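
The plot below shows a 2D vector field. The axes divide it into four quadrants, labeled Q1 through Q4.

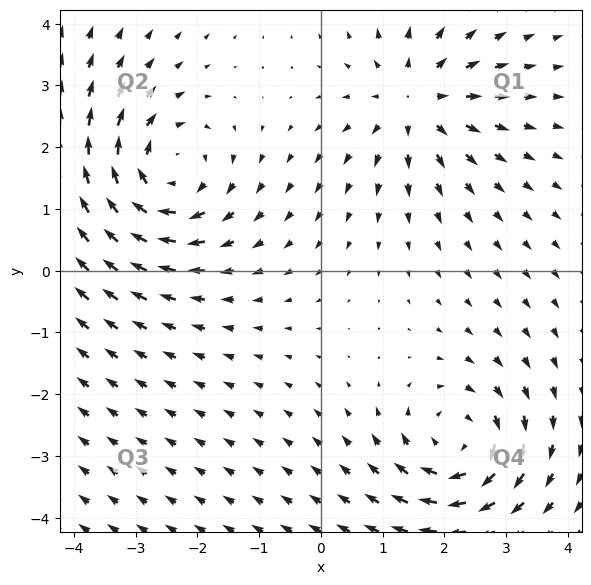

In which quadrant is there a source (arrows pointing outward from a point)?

Q1

The source sits at approximately (1.5, 2.7), which lies in quadrant Q1. The divergence there is about +4, positive as expected for a source.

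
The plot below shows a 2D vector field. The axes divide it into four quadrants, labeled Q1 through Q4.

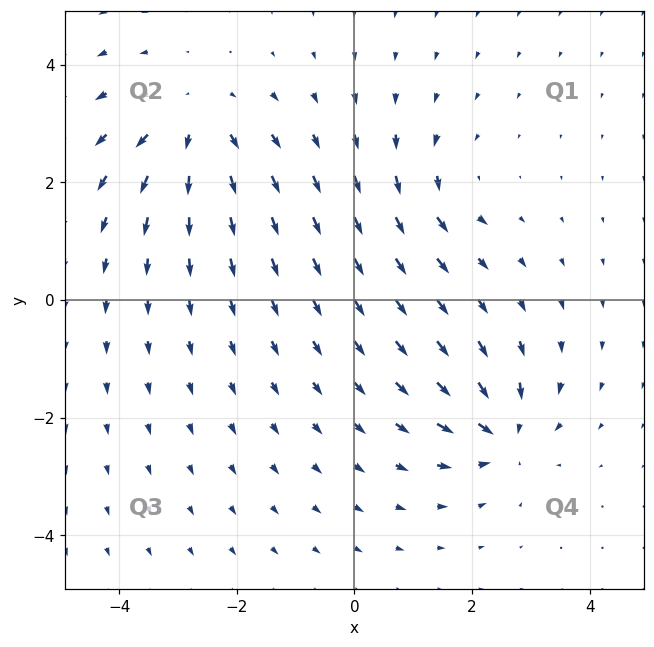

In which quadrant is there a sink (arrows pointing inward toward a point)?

The sink sits at approximately (2.5, -2.3), which lies in quadrant Q4. The divergence there is about -7, negative as expected for a sink.

Q4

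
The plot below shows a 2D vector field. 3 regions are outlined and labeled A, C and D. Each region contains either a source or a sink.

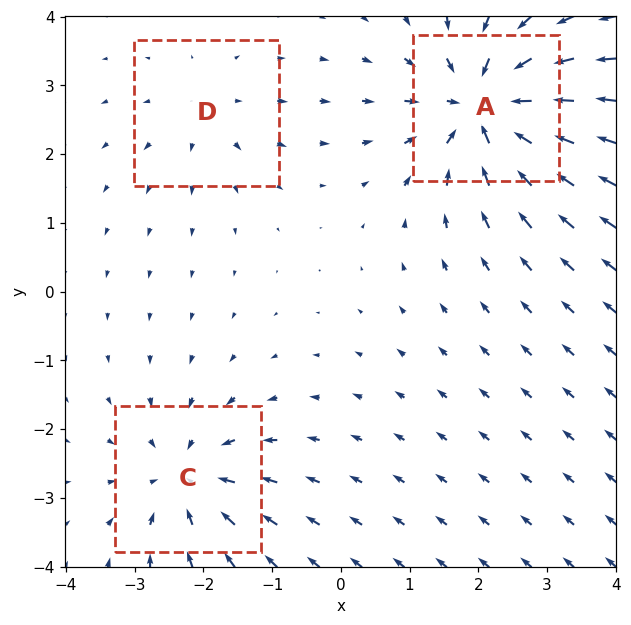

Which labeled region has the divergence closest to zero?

Divergence at each region's feature centre — A: about -6, C: about -4, D: about +2. Region D is closest to zero.

D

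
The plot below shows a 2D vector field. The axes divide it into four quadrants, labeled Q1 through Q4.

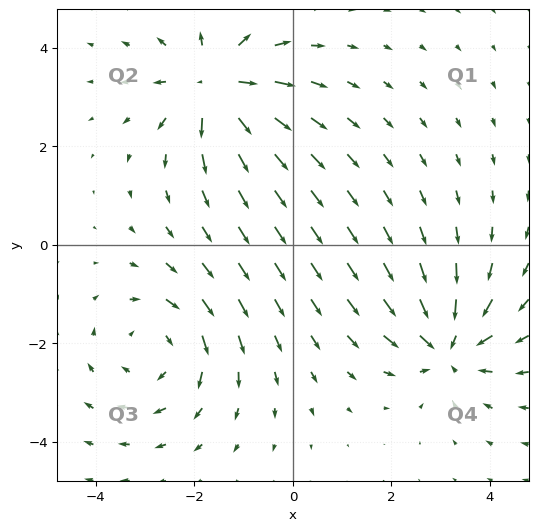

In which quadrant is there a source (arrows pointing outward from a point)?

The source sits at approximately (-1.6, 3.2), which lies in quadrant Q2. The divergence there is about +6, positive as expected for a source.

Q2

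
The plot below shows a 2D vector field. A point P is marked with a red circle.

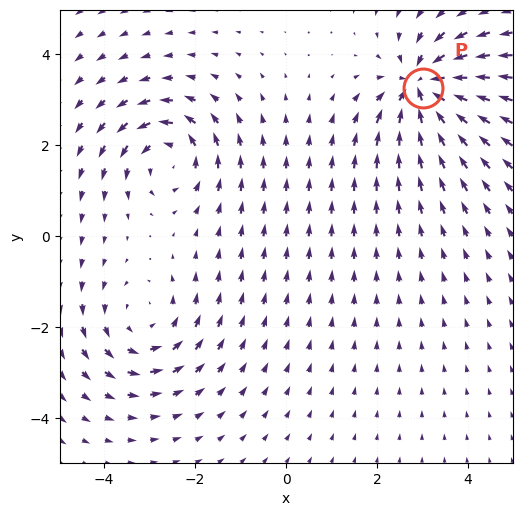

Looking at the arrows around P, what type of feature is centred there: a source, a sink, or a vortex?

sink

At P (3.0, 3.3) the arrows converge inward. Divergence about -6, curl ≈0 — negative divergence with near-zero curl is a sink.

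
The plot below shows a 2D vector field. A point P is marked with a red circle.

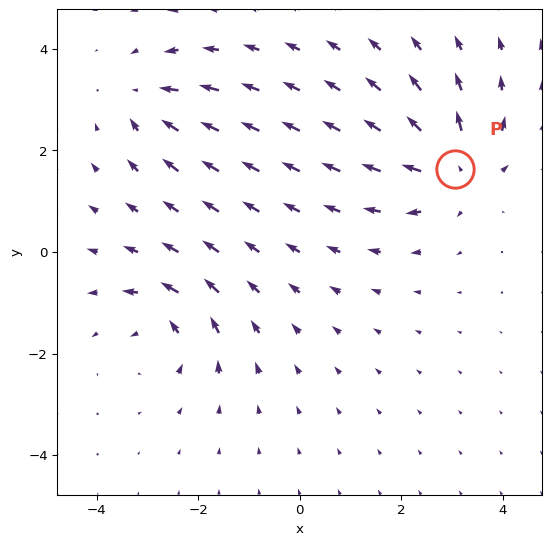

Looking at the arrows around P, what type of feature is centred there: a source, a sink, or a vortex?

source

At P (3.1, 1.6) the arrows spread outward. Divergence about +6, curl ≈0 — positive divergence with near-zero curl is a source.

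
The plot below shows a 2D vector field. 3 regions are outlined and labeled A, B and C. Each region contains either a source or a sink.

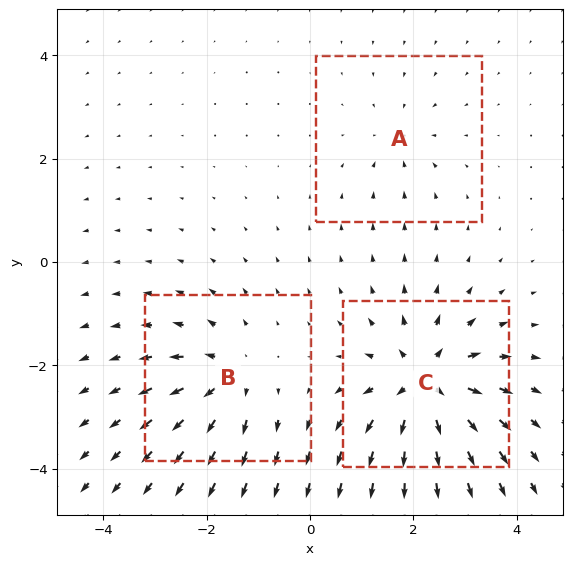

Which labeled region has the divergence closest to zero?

Divergence at each region's feature centre — A: about -2, B: about +4, C: about +6. Region A is closest to zero.

A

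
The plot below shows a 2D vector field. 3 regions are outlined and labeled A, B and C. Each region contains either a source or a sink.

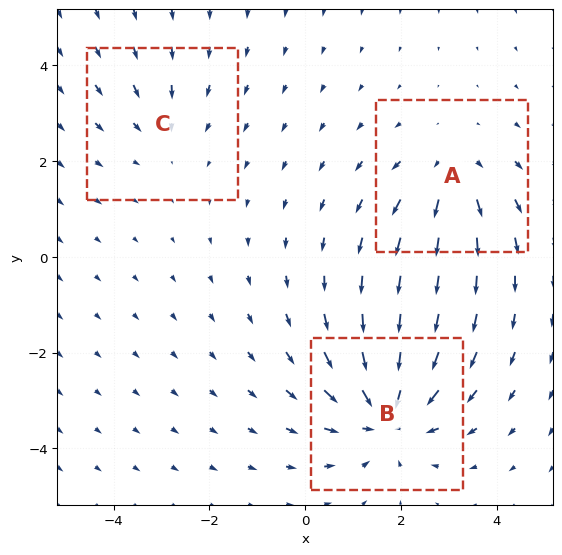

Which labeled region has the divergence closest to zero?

C

Divergence at each region's feature centre — A: about +3, B: about -4, C: about -2. Region C is closest to zero.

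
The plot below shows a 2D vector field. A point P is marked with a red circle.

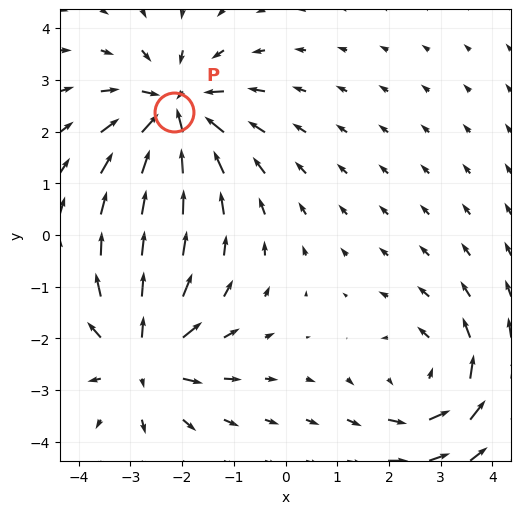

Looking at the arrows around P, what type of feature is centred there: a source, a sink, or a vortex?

sink

At P (-2.1, 2.4) the arrows converge inward. Divergence about -5, curl ≈0 — negative divergence with near-zero curl is a sink.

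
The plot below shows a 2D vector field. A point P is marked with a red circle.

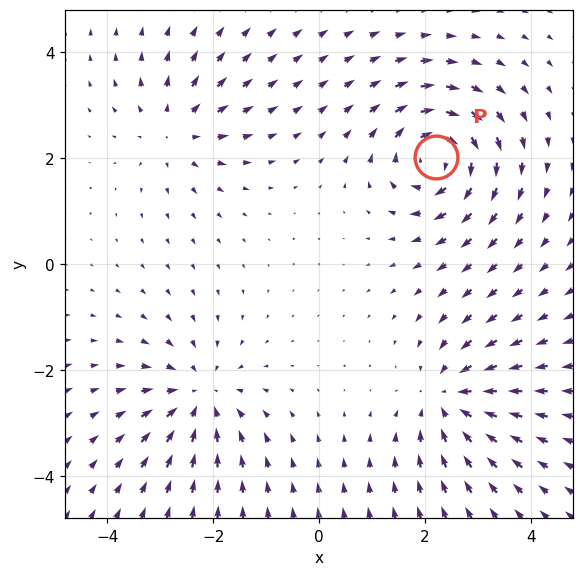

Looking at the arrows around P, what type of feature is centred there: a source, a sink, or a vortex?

vortex

At P (2.2, 2.0) the arrows circulate clockwise. Divergence ≈0, curl about -6 — near-zero divergence with nonzero curl is a vortex.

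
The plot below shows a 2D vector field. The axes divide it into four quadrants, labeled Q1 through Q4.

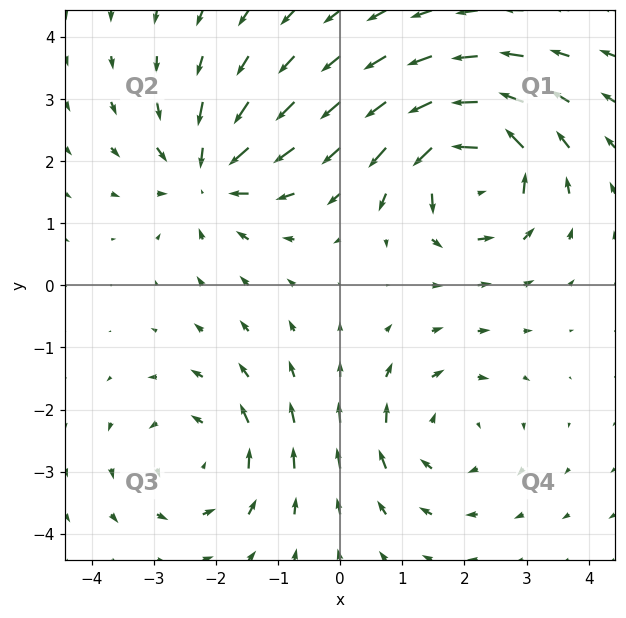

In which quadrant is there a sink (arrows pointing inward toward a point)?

Q2

The sink sits at approximately (-2.1, 1.8), which lies in quadrant Q2. The divergence there is about -4, negative as expected for a sink.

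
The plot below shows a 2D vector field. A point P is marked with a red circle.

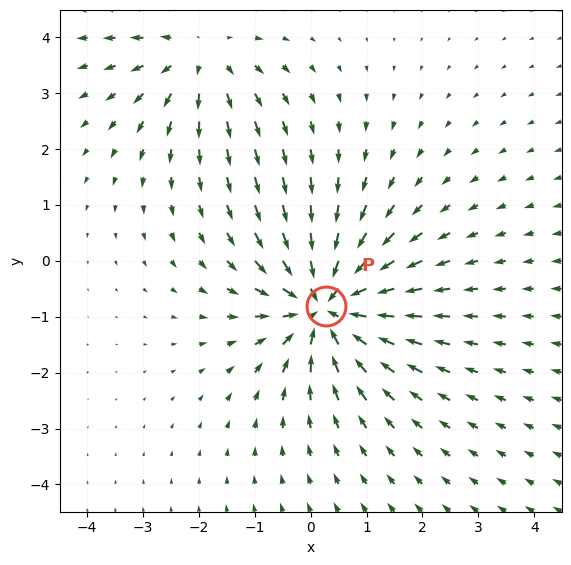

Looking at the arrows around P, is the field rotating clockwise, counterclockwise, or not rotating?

not rotating

Near P at (0.3, -0.8) the arrows show no circulation. The curl there is ≈0.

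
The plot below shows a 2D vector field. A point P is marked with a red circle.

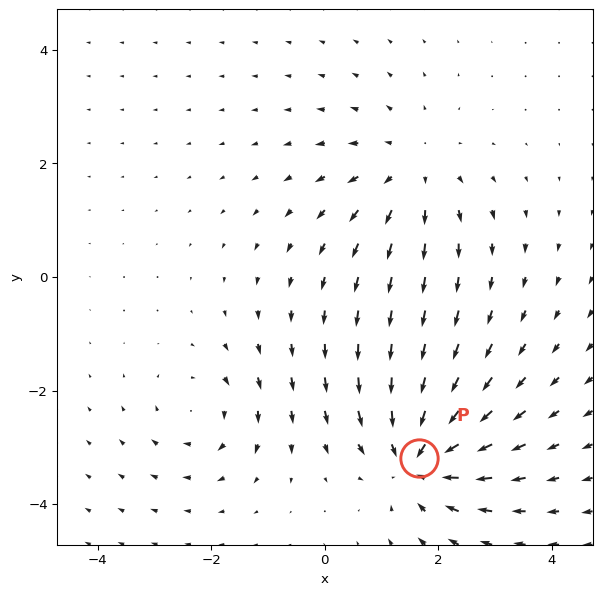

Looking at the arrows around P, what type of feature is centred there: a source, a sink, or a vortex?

sink

At P (1.7, -3.2) the arrows converge inward. Divergence about -6, curl ≈0 — negative divergence with near-zero curl is a sink.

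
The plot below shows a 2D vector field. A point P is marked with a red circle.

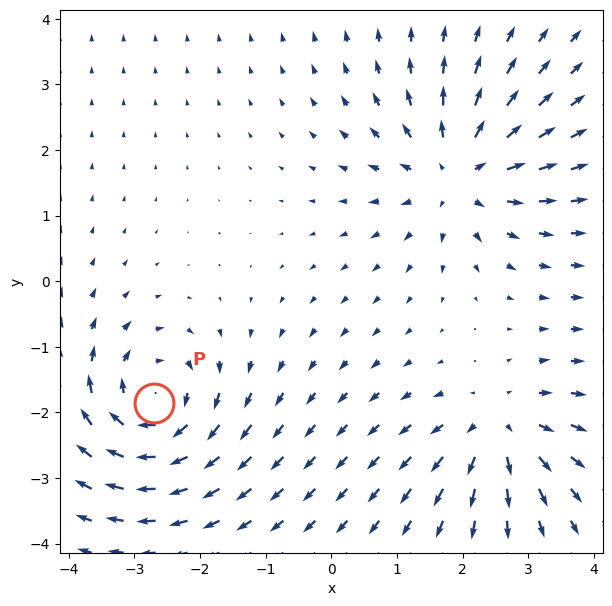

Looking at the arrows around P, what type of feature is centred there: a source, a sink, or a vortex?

At P (-2.7, -1.9) the arrows circulate clockwise. Divergence ≈0, curl about -6 — near-zero divergence with nonzero curl is a vortex.

vortex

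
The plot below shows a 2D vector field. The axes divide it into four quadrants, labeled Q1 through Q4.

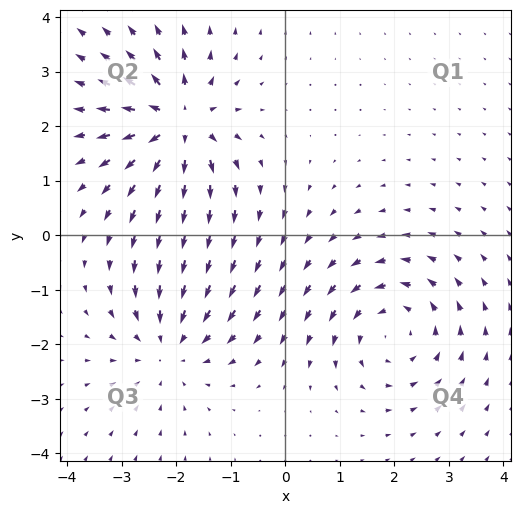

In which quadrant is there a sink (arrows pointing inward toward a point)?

Q3

The sink sits at approximately (-2.1, -2.0), which lies in quadrant Q3. The divergence there is about -4, negative as expected for a sink.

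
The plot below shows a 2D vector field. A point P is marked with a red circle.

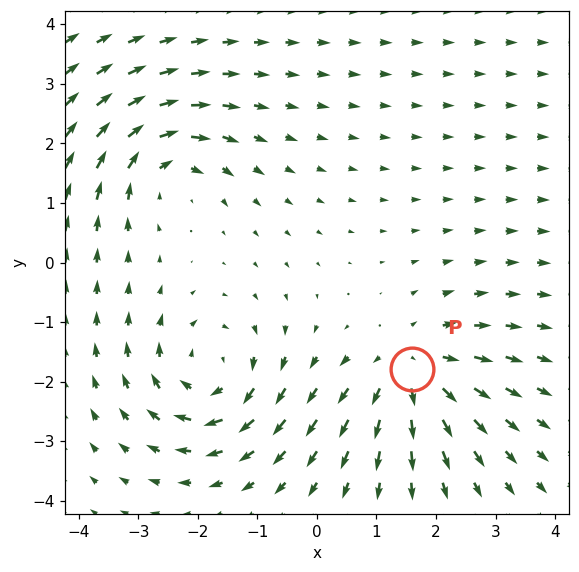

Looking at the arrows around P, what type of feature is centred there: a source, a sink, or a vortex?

source

At P (1.6, -1.8) the arrows spread outward. Divergence about +5, curl ≈0 — positive divergence with near-zero curl is a source.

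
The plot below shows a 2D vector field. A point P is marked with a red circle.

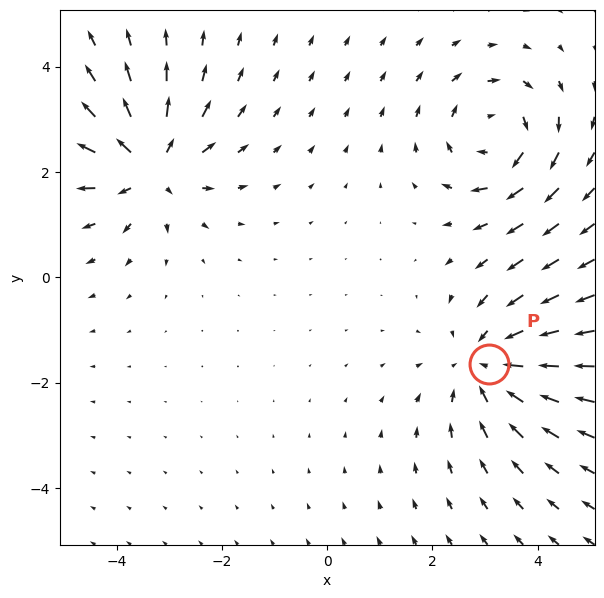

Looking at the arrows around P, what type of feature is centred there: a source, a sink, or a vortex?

sink

At P (3.1, -1.7) the arrows converge inward. Divergence about -4, curl ≈0 — negative divergence with near-zero curl is a sink.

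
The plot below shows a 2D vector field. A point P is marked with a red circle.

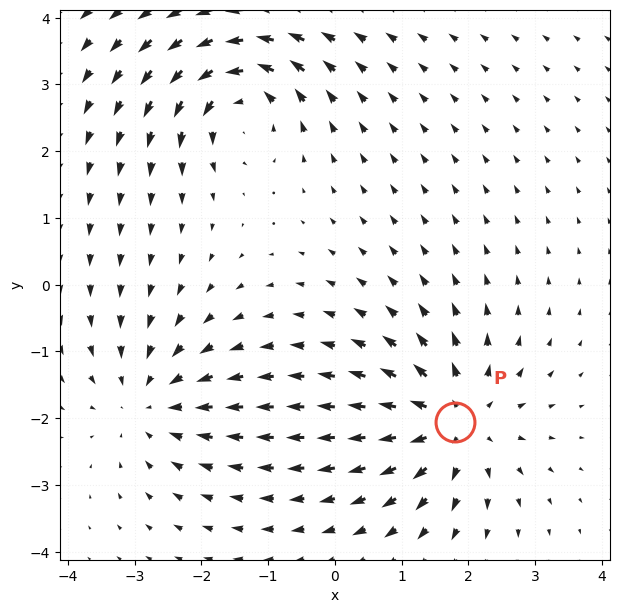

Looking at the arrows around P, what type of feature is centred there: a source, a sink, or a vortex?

source

At P (1.8, -2.1) the arrows spread outward. Divergence about +5, curl ≈0 — positive divergence with near-zero curl is a source.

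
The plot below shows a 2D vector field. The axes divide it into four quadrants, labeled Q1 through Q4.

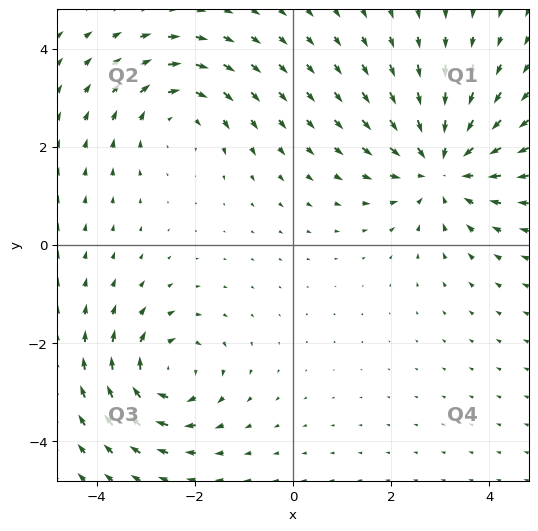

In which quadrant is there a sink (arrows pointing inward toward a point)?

Q1

The sink sits at approximately (3.0, 1.6), which lies in quadrant Q1. The divergence there is about -4, negative as expected for a sink.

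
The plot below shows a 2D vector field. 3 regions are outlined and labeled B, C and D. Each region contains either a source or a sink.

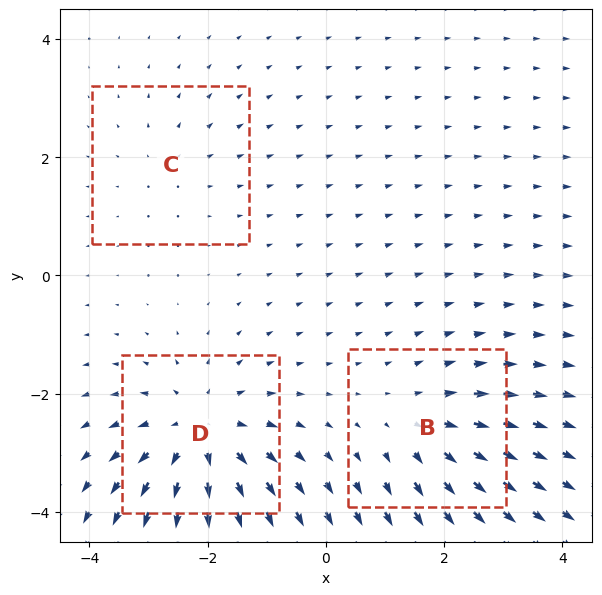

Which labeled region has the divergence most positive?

Divergence at each region's feature centre — B: about +3, C: about +2, D: about +5. Region D is most positive.

D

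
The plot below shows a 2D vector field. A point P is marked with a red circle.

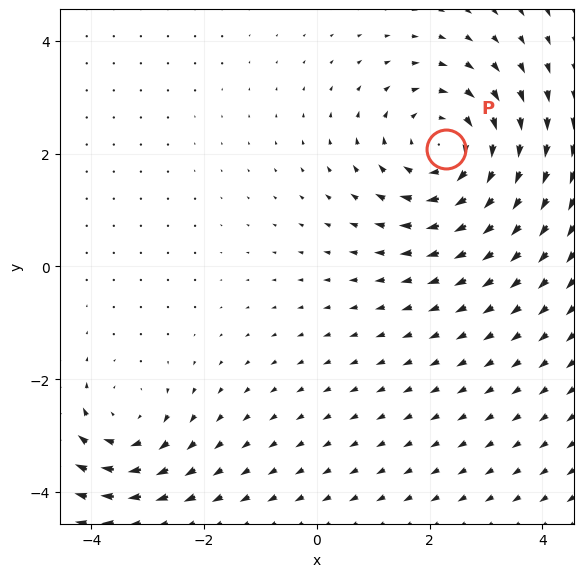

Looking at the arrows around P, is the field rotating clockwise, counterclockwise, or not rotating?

clockwise

Near P at (2.3, 2.1) the arrows circulate clockwise. The curl (z-component) there is about -4; negative curl means clockwise rotation.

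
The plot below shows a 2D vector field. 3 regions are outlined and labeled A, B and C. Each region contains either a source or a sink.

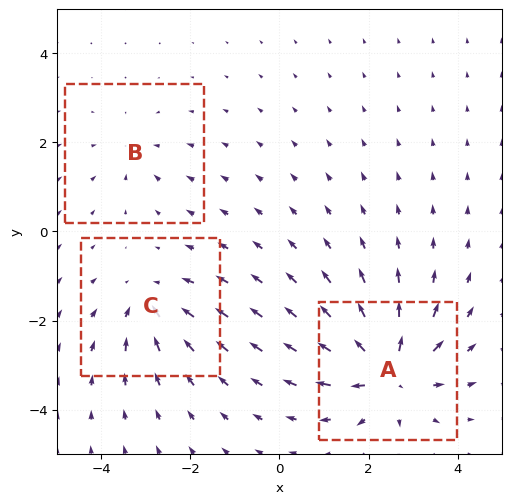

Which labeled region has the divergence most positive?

A

Divergence at each region's feature centre — A: about +6, B: about -2, C: about -4. Region A is most positive.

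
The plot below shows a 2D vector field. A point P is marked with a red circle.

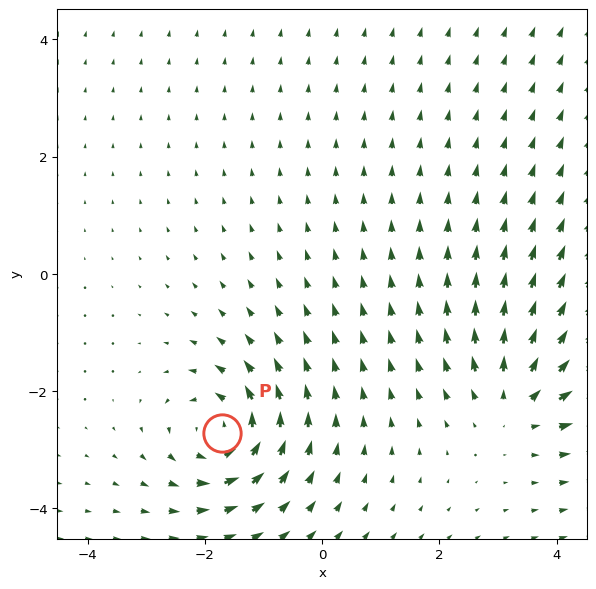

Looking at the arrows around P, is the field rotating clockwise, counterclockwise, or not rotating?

counterclockwise

Near P at (-1.7, -2.7) the arrows circulate counterclockwise. The curl (z-component) there is about +4; positive curl means counterclockwise rotation.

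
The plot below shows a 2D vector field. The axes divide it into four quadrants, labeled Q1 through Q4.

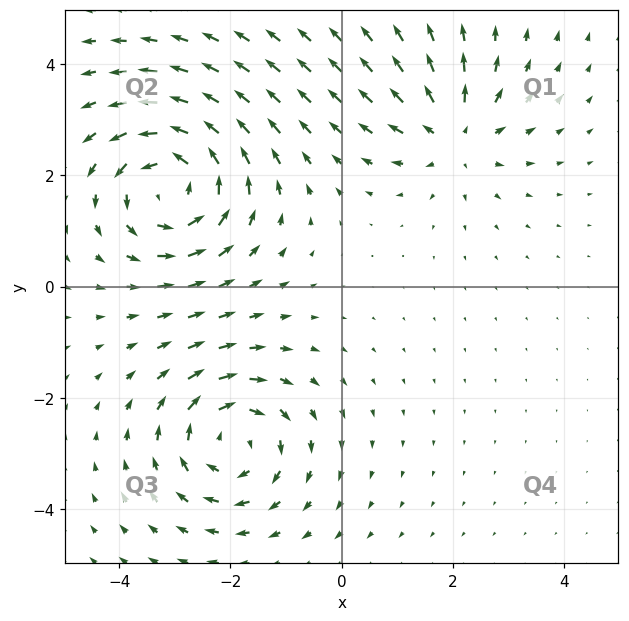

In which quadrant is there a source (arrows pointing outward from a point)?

The source sits at approximately (2.0, 2.7), which lies in quadrant Q1. The divergence there is about +3, positive as expected for a source.

Q1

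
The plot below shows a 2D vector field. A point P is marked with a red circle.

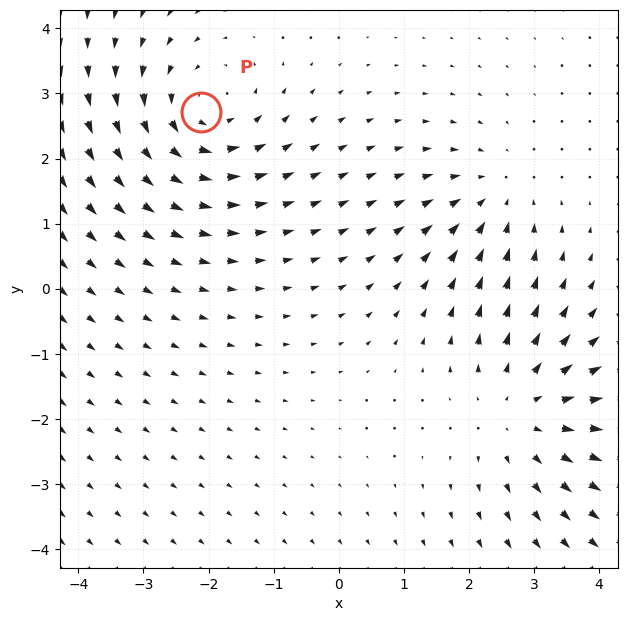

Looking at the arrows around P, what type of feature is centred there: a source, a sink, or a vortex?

At P (-2.1, 2.7) the arrows circulate counterclockwise. Divergence ≈0, curl about +3 — near-zero divergence with nonzero curl is a vortex.

vortex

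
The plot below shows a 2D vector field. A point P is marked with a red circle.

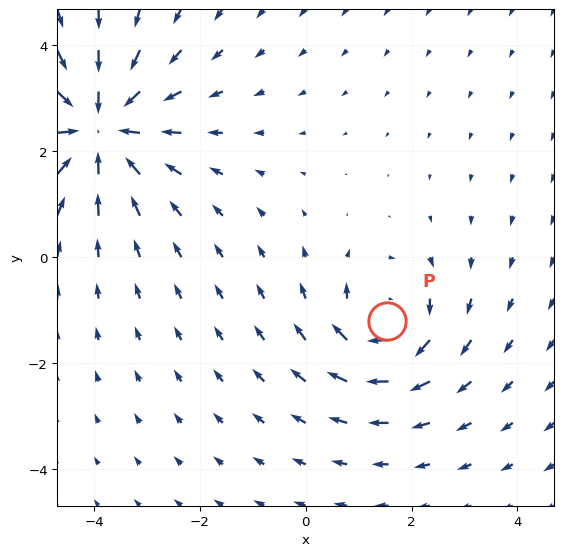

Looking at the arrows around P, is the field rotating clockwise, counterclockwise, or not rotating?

Near P at (1.5, -1.2) the arrows circulate clockwise. The curl (z-component) there is about -4; negative curl means clockwise rotation.

clockwise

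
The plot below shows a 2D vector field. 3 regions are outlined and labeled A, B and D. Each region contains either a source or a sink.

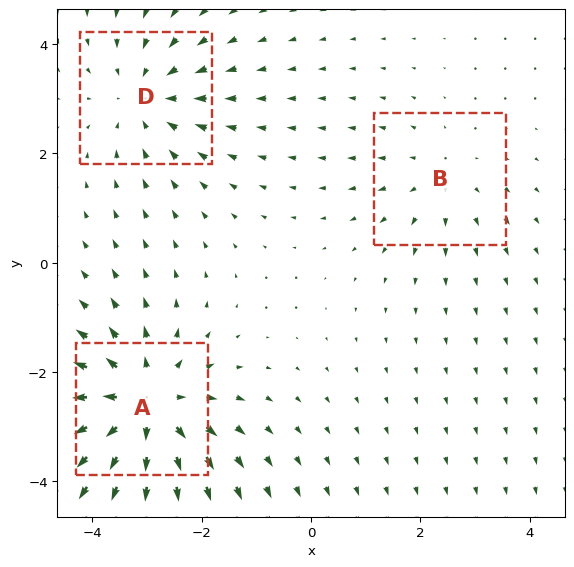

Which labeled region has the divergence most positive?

A

Divergence at each region's feature centre — A: about +4, B: about +2, D: about -3. Region A is most positive.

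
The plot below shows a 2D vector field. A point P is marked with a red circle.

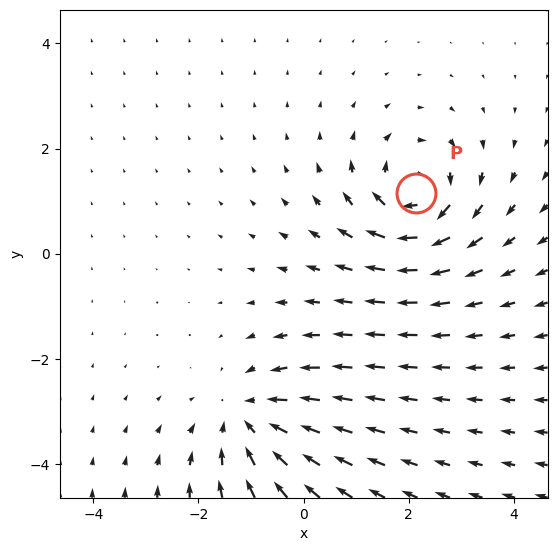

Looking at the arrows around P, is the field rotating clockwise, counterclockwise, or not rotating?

clockwise

Near P at (2.1, 1.2) the arrows circulate clockwise. The curl (z-component) there is about -5; negative curl means clockwise rotation.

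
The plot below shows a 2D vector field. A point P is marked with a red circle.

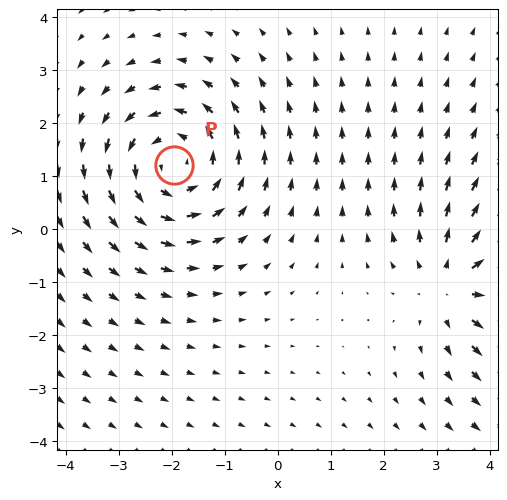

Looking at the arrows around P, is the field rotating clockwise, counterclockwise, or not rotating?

Near P at (-2.0, 1.2) the arrows circulate counterclockwise. The curl (z-component) there is about +3; positive curl means counterclockwise rotation.

counterclockwise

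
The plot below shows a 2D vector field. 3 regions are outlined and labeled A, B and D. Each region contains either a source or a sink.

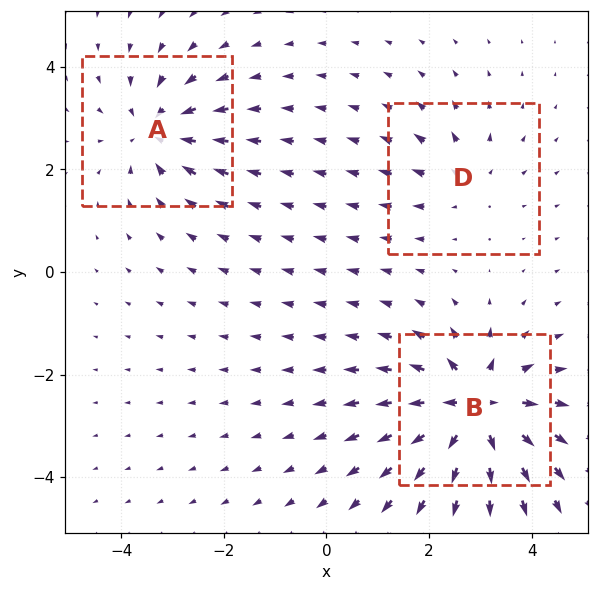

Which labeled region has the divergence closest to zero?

D

Divergence at each region's feature centre — A: about -4, B: about +6, D: about +2. Region D is closest to zero.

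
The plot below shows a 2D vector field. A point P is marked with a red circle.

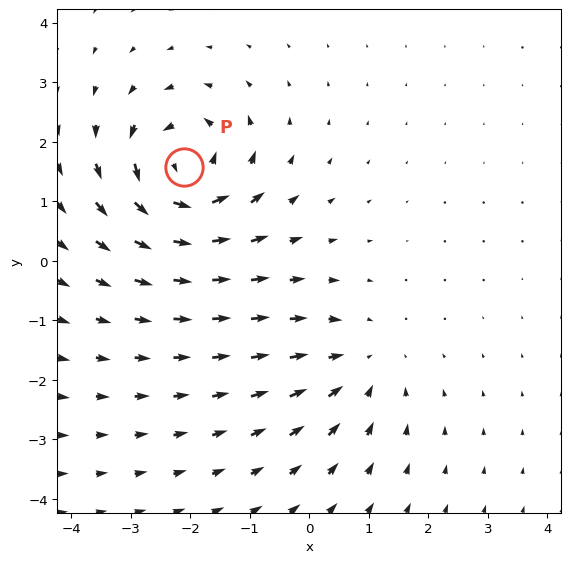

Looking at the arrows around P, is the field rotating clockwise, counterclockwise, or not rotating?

Near P at (-2.1, 1.6) the arrows circulate counterclockwise. The curl (z-component) there is about +7; positive curl means counterclockwise rotation.

counterclockwise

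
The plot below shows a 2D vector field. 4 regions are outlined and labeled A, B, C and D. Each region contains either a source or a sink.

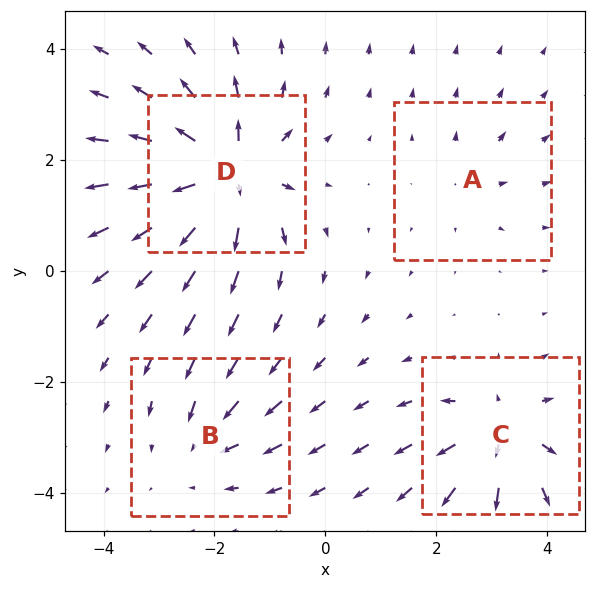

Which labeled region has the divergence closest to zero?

Divergence at each region's feature centre — A: about +3, B: about -4, C: about +6, D: about +9. Region A is closest to zero.

A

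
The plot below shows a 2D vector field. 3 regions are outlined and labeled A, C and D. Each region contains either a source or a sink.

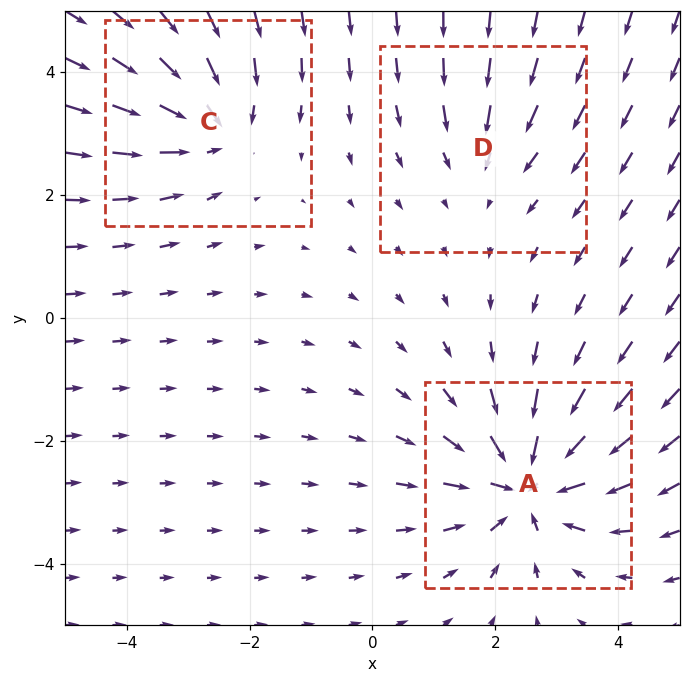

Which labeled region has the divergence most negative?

A

Divergence at each region's feature centre — A: about -5, C: about -3, D: about -2. Region A is most negative.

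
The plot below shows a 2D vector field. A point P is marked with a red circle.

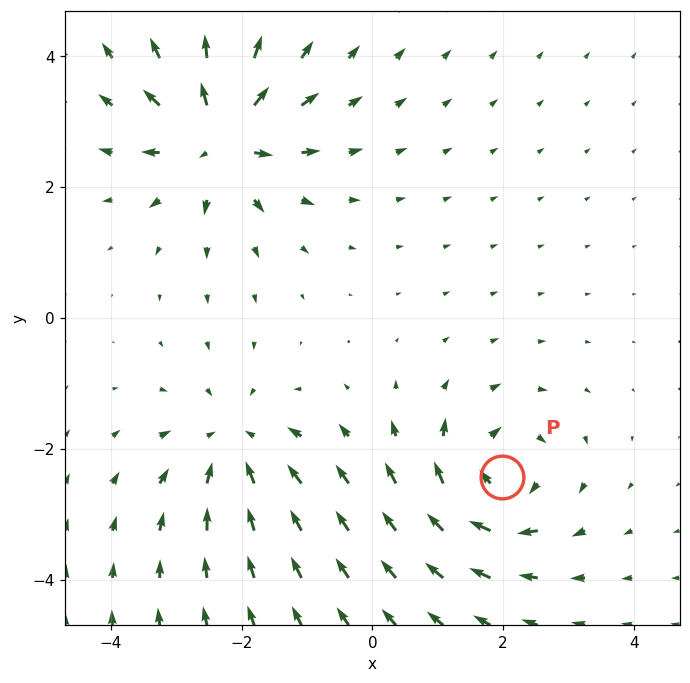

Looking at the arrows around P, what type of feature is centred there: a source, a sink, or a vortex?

vortex

At P (2.0, -2.4) the arrows circulate clockwise. Divergence ≈0, curl about -5 — near-zero divergence with nonzero curl is a vortex.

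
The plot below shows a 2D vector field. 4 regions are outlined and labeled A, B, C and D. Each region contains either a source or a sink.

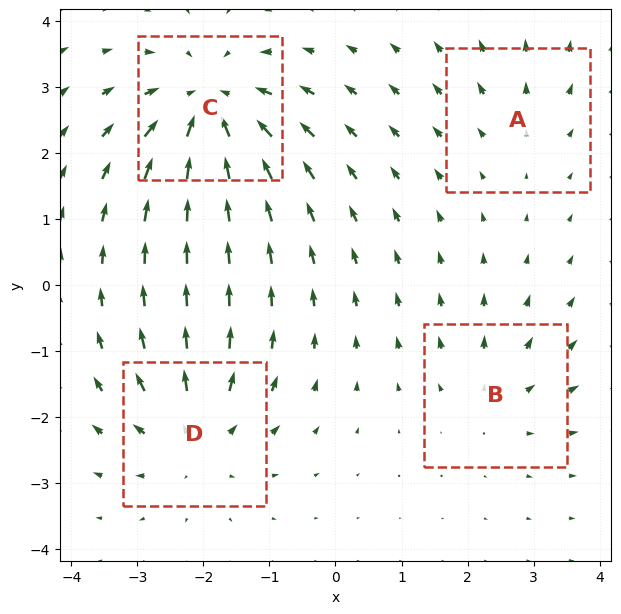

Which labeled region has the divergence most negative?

Divergence at each region's feature centre — A: about +2, B: about +3, C: about -7, D: about +5. Region C is most negative.

C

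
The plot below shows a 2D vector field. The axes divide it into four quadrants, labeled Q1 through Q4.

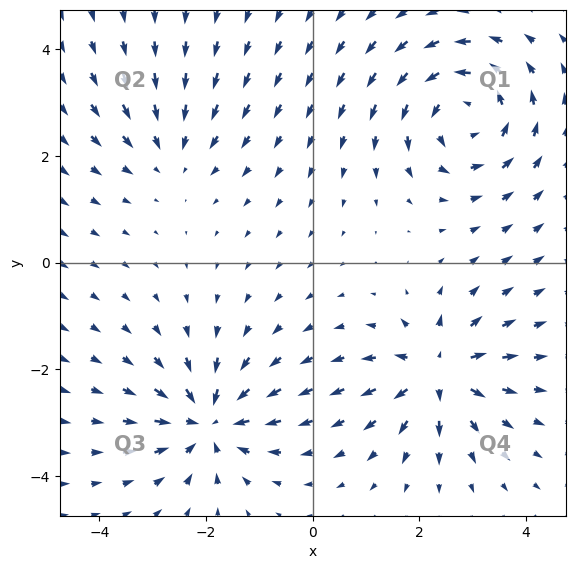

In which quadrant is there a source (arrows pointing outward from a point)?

The source sits at approximately (2.4, -2.1), which lies in quadrant Q4. The divergence there is about +6, positive as expected for a source.

Q4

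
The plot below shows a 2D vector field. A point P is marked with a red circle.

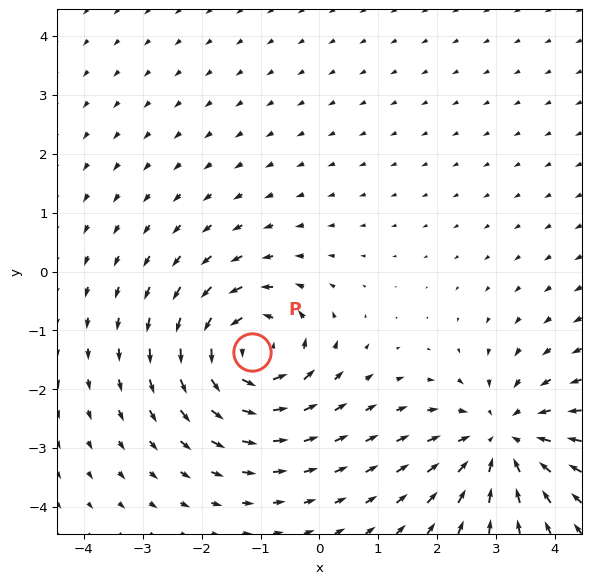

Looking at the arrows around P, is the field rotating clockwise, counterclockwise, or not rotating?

Near P at (-1.1, -1.4) the arrows circulate counterclockwise. The curl (z-component) there is about +6; positive curl means counterclockwise rotation.

counterclockwise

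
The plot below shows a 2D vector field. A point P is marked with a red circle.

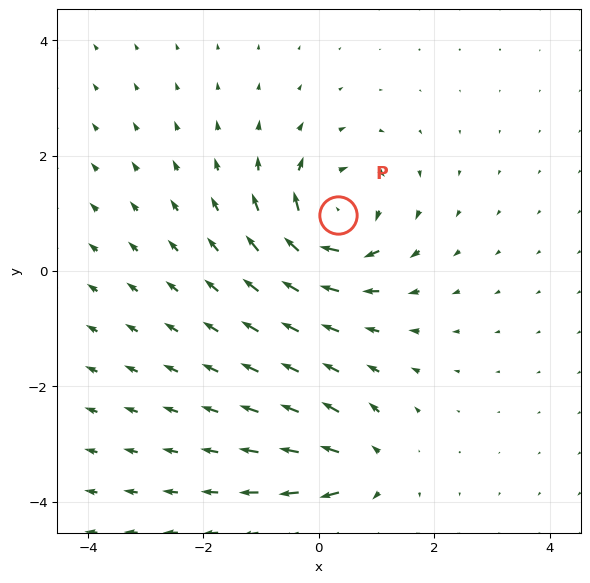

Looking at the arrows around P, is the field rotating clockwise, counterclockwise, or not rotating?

Near P at (0.3, 1.0) the arrows circulate clockwise. The curl (z-component) there is about -6; negative curl means clockwise rotation.

clockwise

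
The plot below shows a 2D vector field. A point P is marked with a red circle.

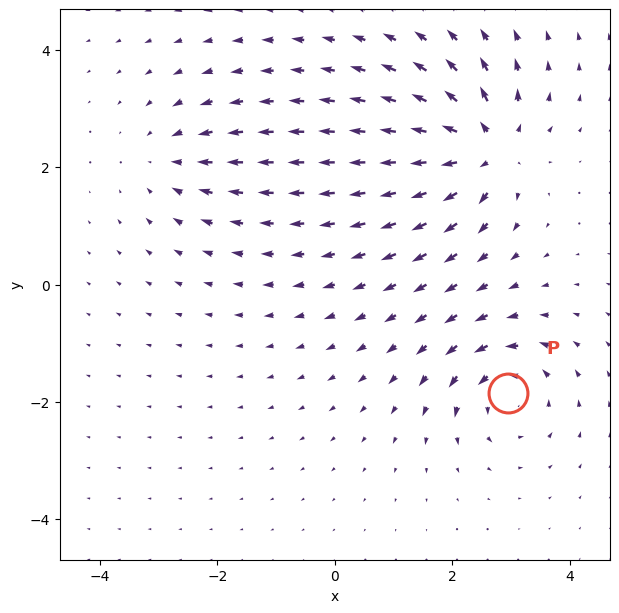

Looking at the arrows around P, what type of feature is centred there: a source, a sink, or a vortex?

At P (2.9, -1.8) the arrows circulate counterclockwise. Divergence ≈0, curl about +5 — near-zero divergence with nonzero curl is a vortex.

vortex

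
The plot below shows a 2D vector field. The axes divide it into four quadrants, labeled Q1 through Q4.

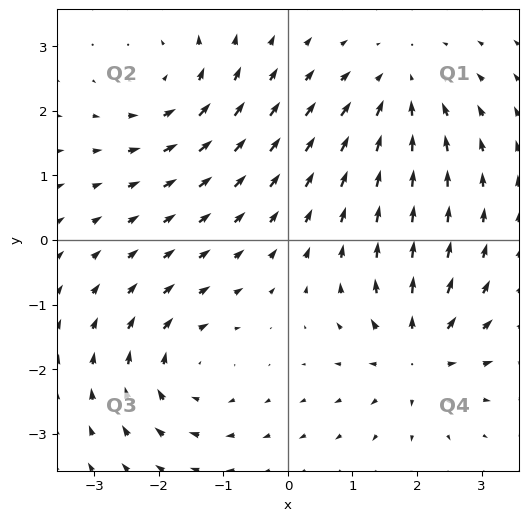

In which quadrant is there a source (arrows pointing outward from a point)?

The source sits at approximately (2.0, -1.8), which lies in quadrant Q4. The divergence there is about +6, positive as expected for a source.

Q4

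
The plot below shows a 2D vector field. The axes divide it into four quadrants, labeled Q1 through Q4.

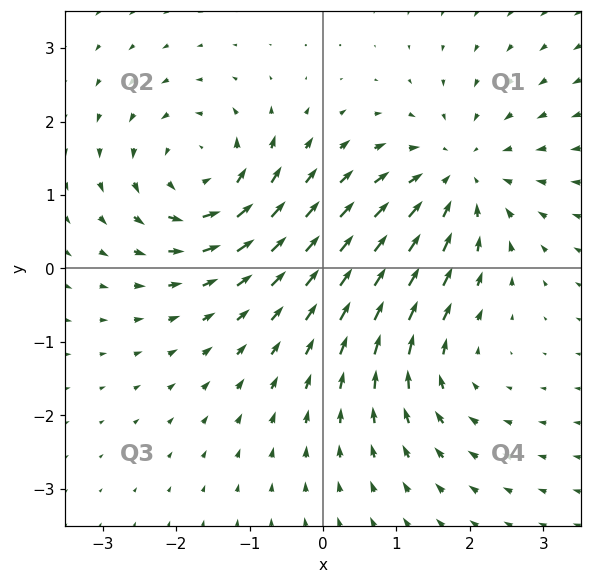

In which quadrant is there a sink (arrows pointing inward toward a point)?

Q1

The sink sits at approximately (1.8, 1.2), which lies in quadrant Q1. The divergence there is about -4, negative as expected for a sink.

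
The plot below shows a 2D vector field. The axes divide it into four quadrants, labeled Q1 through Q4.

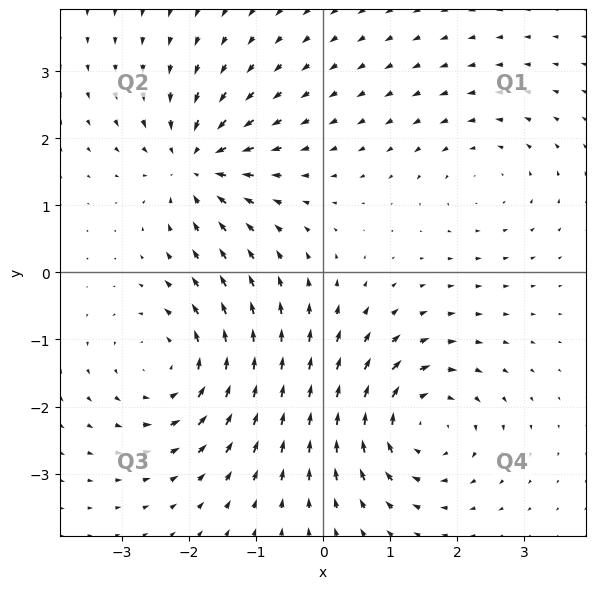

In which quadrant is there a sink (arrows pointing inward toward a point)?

The sink sits at approximately (-1.9, 1.6), which lies in quadrant Q2. The divergence there is about -5, negative as expected for a sink.

Q2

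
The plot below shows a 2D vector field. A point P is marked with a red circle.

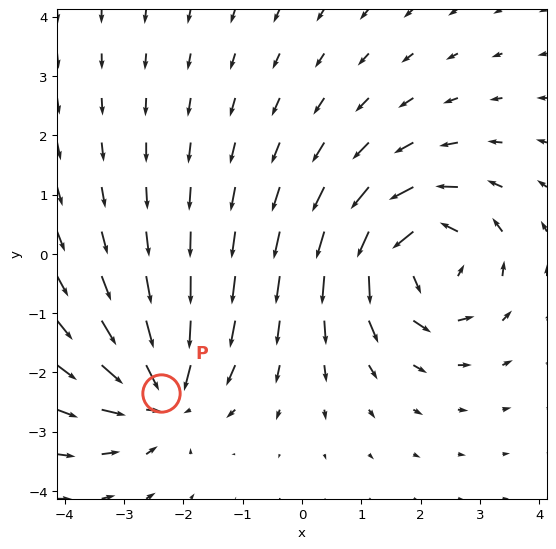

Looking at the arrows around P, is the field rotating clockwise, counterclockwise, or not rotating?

not rotating

Near P at (-2.4, -2.3) the arrows show no circulation. The curl there is ≈0.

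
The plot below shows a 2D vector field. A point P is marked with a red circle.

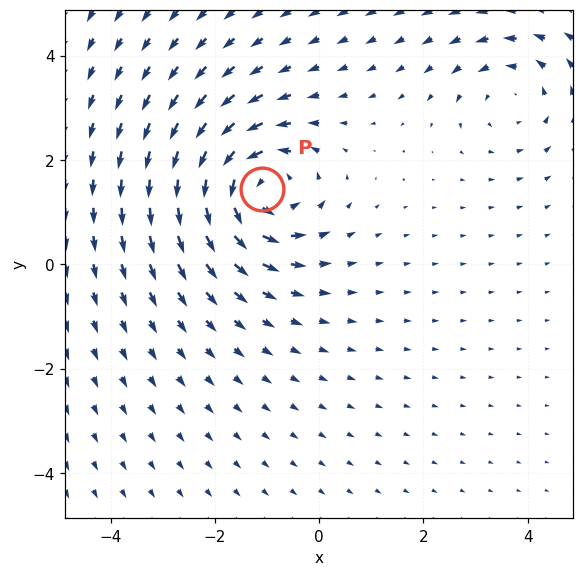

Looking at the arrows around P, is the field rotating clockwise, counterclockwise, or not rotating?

counterclockwise

Near P at (-1.1, 1.4) the arrows circulate counterclockwise. The curl (z-component) there is about +5; positive curl means counterclockwise rotation.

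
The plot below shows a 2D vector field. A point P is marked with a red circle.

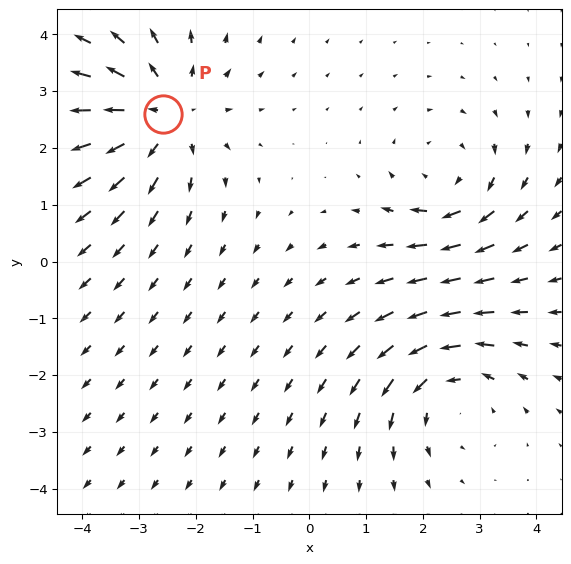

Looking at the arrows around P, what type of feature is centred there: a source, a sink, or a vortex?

At P (-2.6, 2.6) the arrows spread outward. Divergence about +4, curl ≈0 — positive divergence with near-zero curl is a source.

source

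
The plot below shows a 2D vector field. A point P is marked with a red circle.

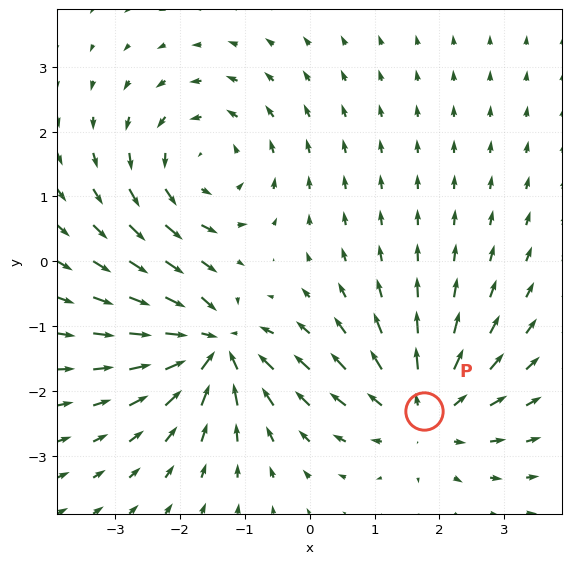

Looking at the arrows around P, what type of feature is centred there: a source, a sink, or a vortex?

source

At P (1.8, -2.3) the arrows spread outward. Divergence about +5, curl ≈0 — positive divergence with near-zero curl is a source.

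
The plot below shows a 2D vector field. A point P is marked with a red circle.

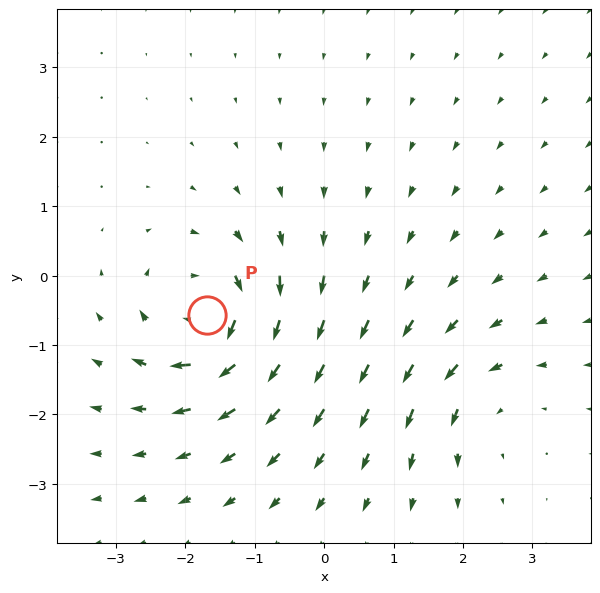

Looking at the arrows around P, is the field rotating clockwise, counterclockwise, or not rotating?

Near P at (-1.7, -0.6) the arrows circulate clockwise. The curl (z-component) there is about -6; negative curl means clockwise rotation.

clockwise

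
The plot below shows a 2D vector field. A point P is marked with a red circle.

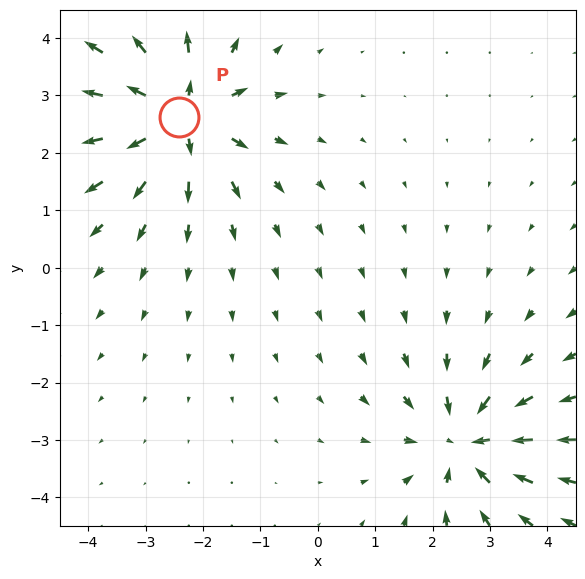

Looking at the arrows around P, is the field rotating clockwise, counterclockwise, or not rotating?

not rotating

Near P at (-2.4, 2.6) the arrows show no circulation. The curl there is ≈0.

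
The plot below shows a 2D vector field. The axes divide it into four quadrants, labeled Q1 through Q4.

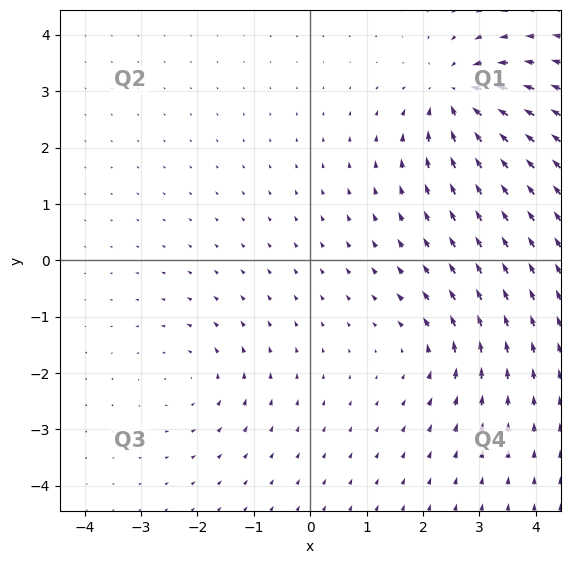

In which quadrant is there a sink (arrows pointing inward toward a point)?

The sink sits at approximately (2.6, 2.9), which lies in quadrant Q1. The divergence there is about -6, negative as expected for a sink.

Q1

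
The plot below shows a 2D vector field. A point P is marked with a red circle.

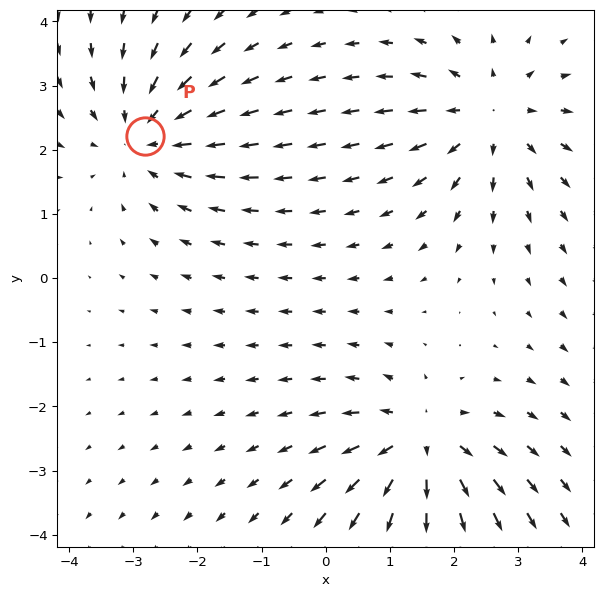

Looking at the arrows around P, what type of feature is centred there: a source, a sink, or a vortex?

sink

At P (-2.8, 2.2) the arrows converge inward. Divergence about -4, curl ≈0 — negative divergence with near-zero curl is a sink.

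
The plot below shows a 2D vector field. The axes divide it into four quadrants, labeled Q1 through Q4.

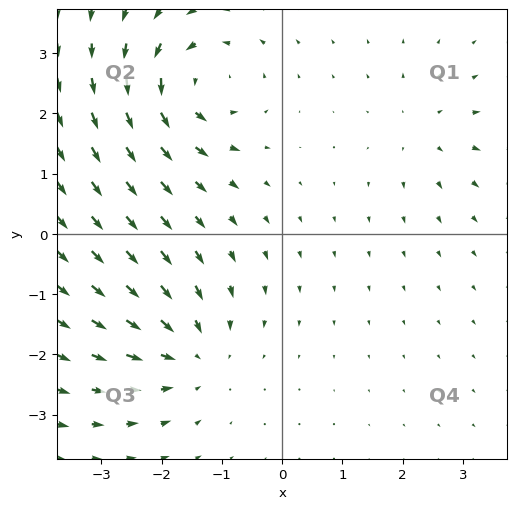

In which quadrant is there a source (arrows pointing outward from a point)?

Q1

The source sits at approximately (2.4, 1.7), which lies in quadrant Q1. The divergence there is about +3, positive as expected for a source.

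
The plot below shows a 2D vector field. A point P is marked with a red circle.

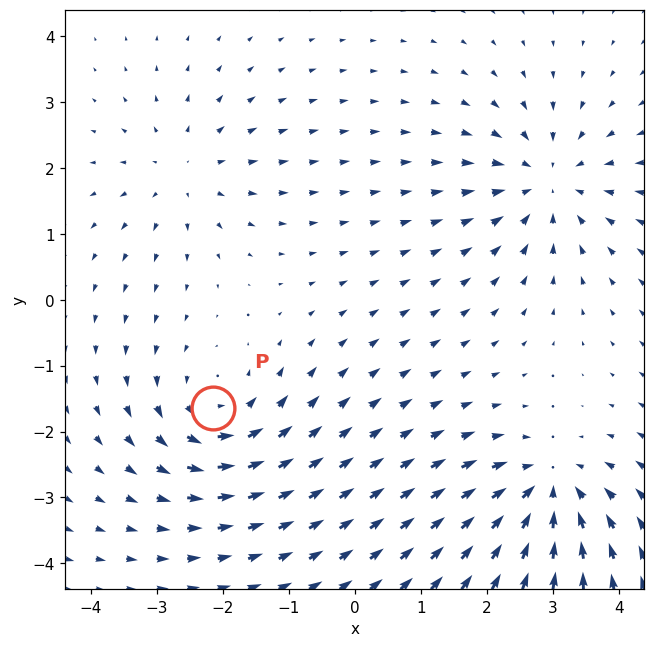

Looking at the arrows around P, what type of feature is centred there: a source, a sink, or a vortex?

At P (-2.1, -1.6) the arrows circulate counterclockwise. Divergence ≈0, curl about +5 — near-zero divergence with nonzero curl is a vortex.

vortex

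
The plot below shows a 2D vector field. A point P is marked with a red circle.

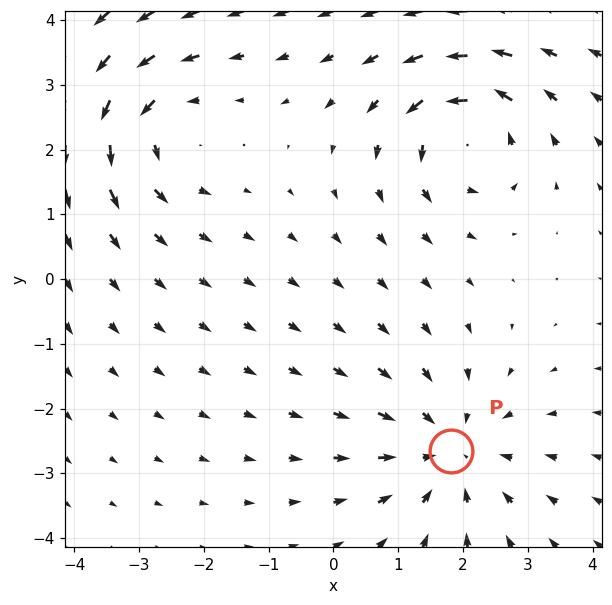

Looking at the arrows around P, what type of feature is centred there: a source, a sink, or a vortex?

At P (1.8, -2.7) the arrows converge inward. Divergence about -4, curl ≈0 — negative divergence with near-zero curl is a sink.

sink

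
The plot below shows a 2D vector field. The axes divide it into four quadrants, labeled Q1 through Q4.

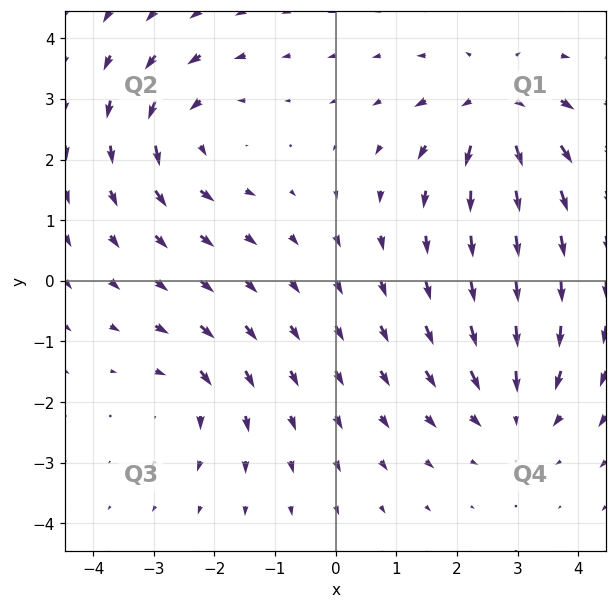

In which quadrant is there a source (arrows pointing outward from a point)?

The source sits at approximately (2.6, 2.8), which lies in quadrant Q1. The divergence there is about +6, positive as expected for a source.

Q1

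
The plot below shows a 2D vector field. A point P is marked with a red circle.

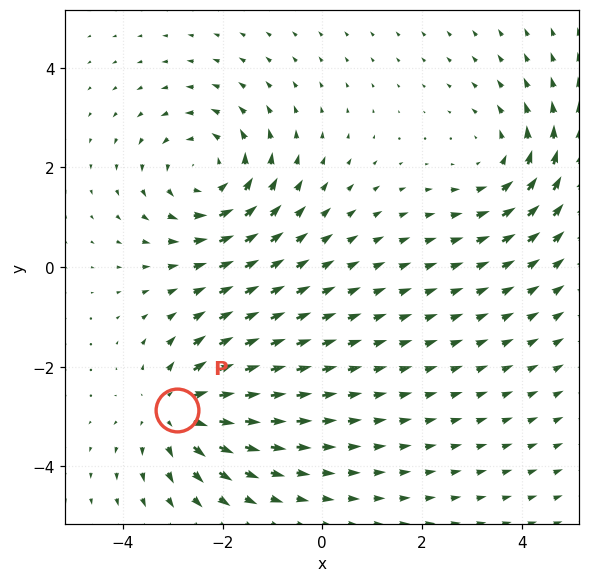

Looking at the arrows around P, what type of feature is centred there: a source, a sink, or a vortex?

At P (-2.9, -2.9) the arrows spread outward. Divergence about +4, curl ≈0 — positive divergence with near-zero curl is a source.

source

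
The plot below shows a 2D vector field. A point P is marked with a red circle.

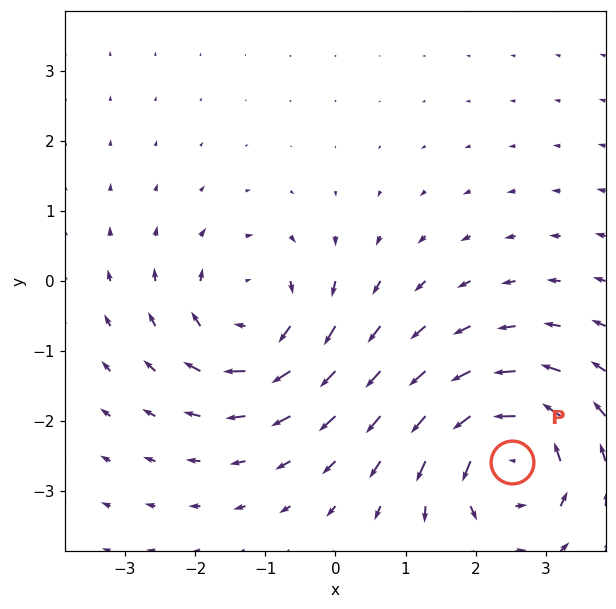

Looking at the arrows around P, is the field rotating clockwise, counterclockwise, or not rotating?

counterclockwise

Near P at (2.5, -2.6) the arrows circulate counterclockwise. The curl (z-component) there is about +6; positive curl means counterclockwise rotation.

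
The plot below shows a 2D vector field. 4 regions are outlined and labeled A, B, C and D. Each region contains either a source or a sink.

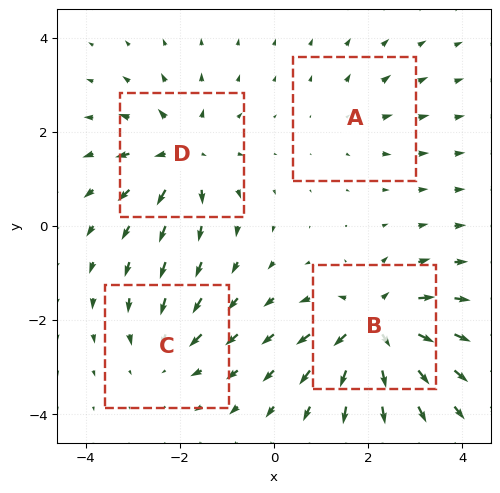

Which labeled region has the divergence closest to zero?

A

Divergence at each region's feature centre — A: about +2, B: about +7, C: about -4, D: about +6. Region A is closest to zero.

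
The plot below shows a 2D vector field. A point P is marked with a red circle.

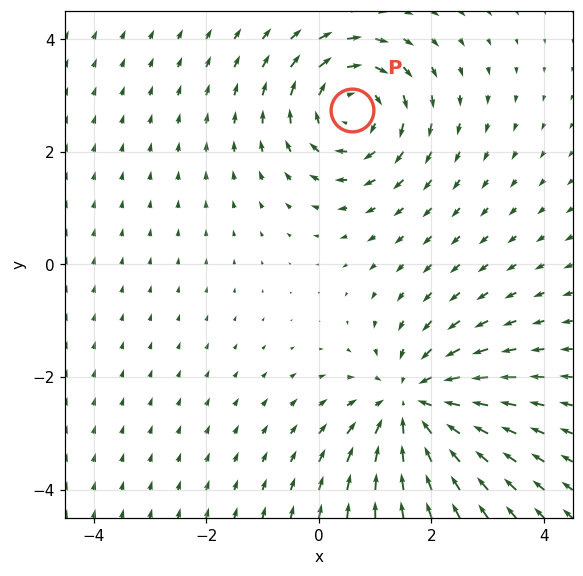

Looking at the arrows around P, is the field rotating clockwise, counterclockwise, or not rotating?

Near P at (0.6, 2.8) the arrows circulate clockwise. The curl (z-component) there is about -4; negative curl means clockwise rotation.

clockwise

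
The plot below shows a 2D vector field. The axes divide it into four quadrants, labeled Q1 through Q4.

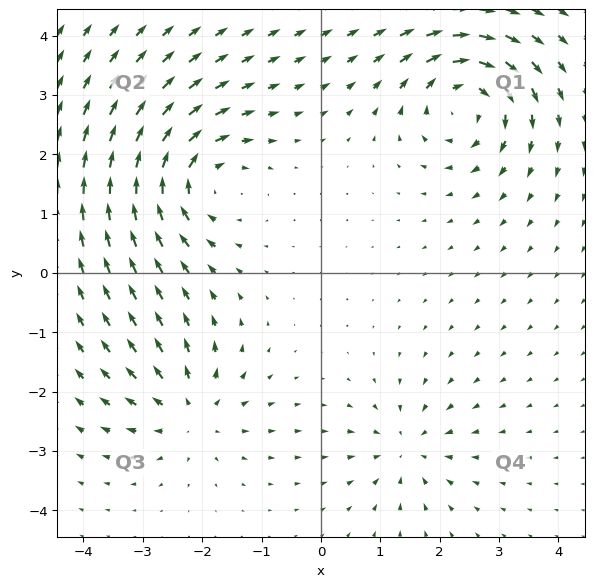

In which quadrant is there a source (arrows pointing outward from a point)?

Q3

The source sits at approximately (-2.2, -2.3), which lies in quadrant Q3. The divergence there is about +4, positive as expected for a source.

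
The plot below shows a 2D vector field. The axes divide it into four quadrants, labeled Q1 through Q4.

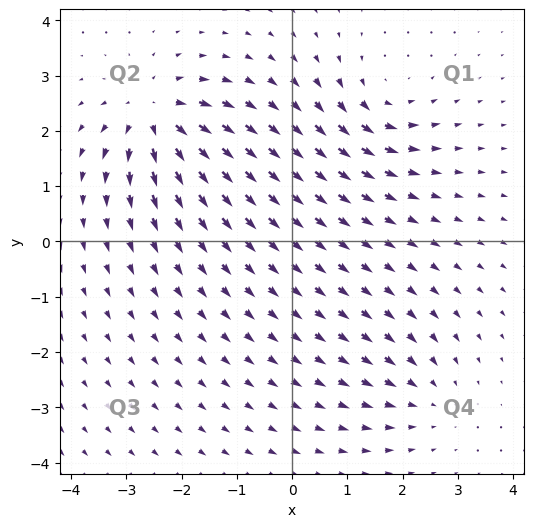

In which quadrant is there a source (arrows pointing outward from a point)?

The source sits at approximately (-2.5, 2.3), which lies in quadrant Q2. The divergence there is about +6, positive as expected for a source.

Q2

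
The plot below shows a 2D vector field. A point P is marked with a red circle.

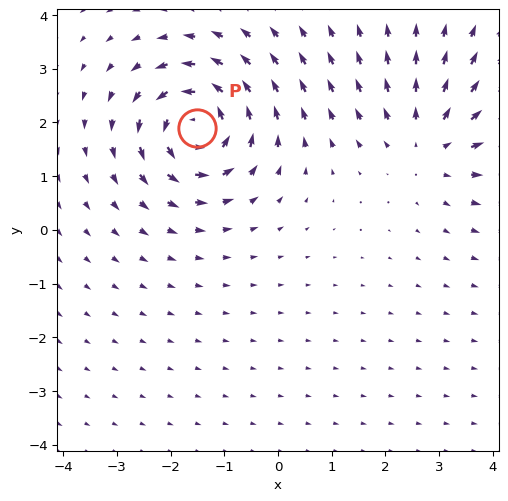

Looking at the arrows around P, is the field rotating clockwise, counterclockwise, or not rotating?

Near P at (-1.5, 1.9) the arrows circulate counterclockwise. The curl (z-component) there is about +5; positive curl means counterclockwise rotation.

counterclockwise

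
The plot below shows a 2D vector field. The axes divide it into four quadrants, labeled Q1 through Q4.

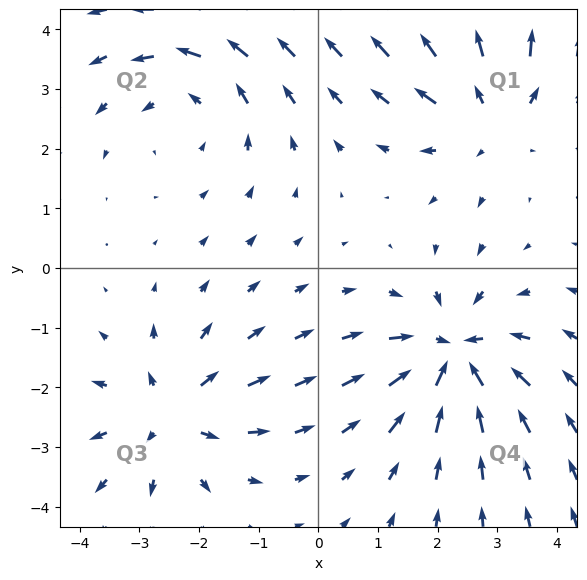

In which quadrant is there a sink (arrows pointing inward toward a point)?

Q4

The sink sits at approximately (2.3, -1.4), which lies in quadrant Q4. The divergence there is about -5, negative as expected for a sink.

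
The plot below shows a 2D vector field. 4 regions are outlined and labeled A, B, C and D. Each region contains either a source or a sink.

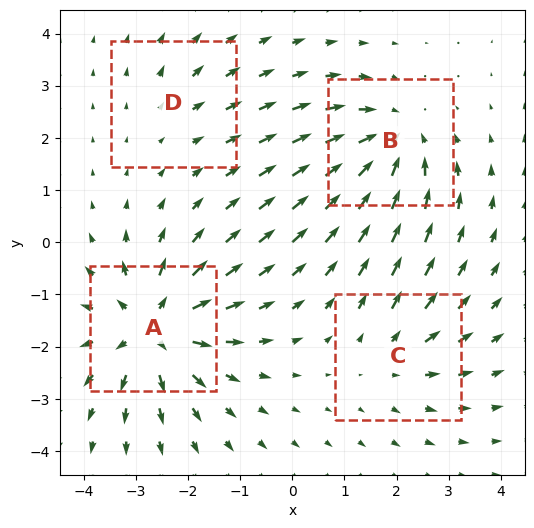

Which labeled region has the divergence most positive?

Divergence at each region's feature centre — A: about +7, B: about -5, C: about +3, D: about +2. Region A is most positive.

A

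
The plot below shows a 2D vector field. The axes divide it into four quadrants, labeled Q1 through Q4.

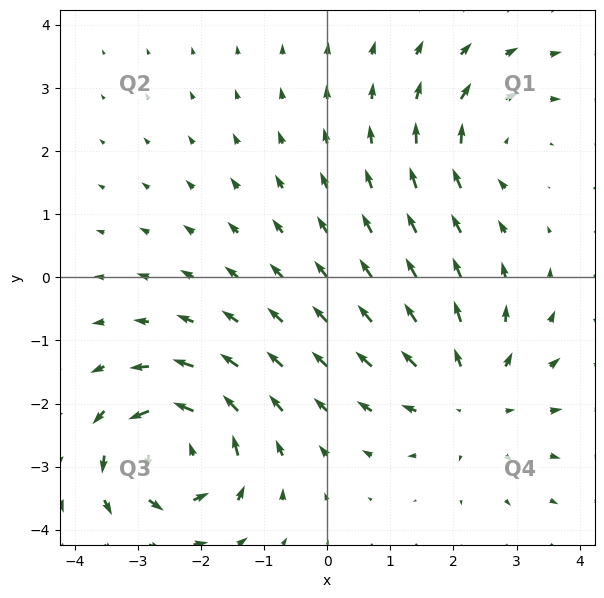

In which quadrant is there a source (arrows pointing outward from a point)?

The source sits at approximately (2.3, -1.9), which lies in quadrant Q4. The divergence there is about +3, positive as expected for a source.

Q4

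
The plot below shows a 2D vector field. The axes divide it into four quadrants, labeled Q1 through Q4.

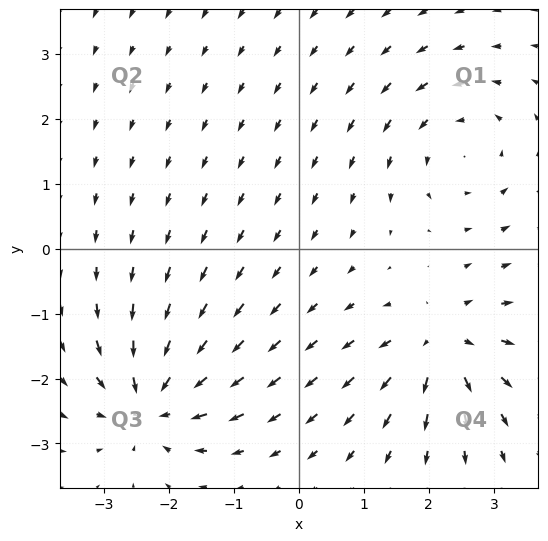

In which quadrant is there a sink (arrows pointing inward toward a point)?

The sink sits at approximately (-2.3, -2.4), which lies in quadrant Q3. The divergence there is about -7, negative as expected for a sink.

Q3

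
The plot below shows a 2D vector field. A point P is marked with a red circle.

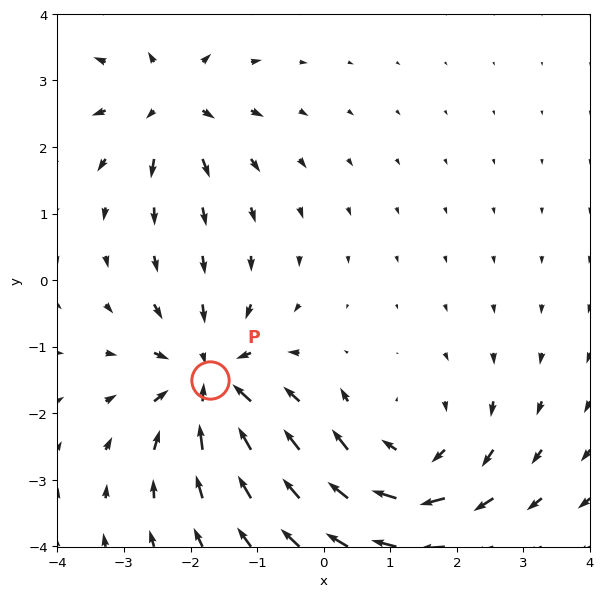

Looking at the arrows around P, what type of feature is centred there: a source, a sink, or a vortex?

At P (-1.7, -1.5) the arrows converge inward. Divergence about -5, curl ≈0 — negative divergence with near-zero curl is a sink.

sink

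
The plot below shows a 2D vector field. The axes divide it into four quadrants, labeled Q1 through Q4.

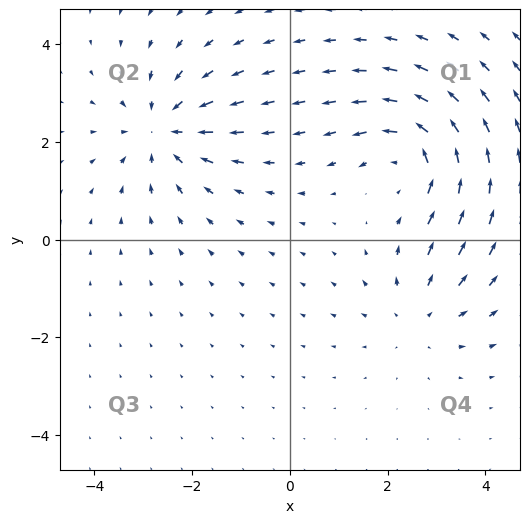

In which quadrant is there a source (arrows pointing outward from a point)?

The source sits at approximately (2.7, -1.5), which lies in quadrant Q4. The divergence there is about +2, positive as expected for a source.

Q4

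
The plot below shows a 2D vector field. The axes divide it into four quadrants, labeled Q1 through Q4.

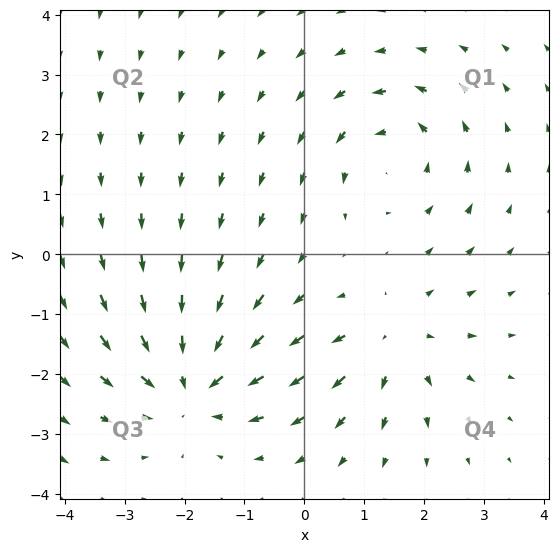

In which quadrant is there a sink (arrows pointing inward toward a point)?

The sink sits at approximately (-1.9, -2.2), which lies in quadrant Q3. The divergence there is about -5, negative as expected for a sink.

Q3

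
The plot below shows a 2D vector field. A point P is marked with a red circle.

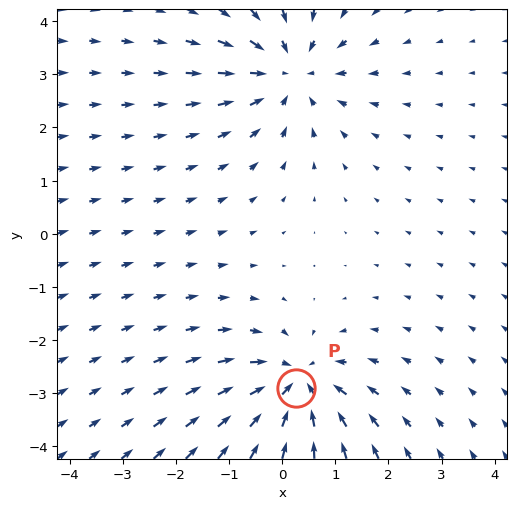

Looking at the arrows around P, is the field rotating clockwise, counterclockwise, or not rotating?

Near P at (0.3, -2.9) the arrows show no circulation. The curl there is ≈0.

not rotating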